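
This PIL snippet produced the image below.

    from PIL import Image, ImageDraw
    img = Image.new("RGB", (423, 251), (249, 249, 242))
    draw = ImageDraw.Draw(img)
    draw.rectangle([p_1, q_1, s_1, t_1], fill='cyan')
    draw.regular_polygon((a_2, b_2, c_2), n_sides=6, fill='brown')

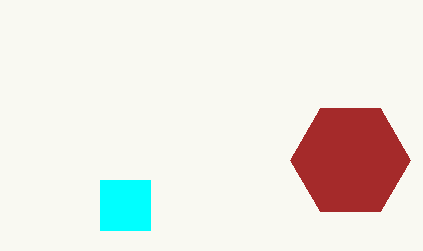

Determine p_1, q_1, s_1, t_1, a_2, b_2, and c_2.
p_1 = 100, q_1 = 180, s_1 = 150, t_1 = 230, a_2 = 350, b_2 = 160, c_2 = 60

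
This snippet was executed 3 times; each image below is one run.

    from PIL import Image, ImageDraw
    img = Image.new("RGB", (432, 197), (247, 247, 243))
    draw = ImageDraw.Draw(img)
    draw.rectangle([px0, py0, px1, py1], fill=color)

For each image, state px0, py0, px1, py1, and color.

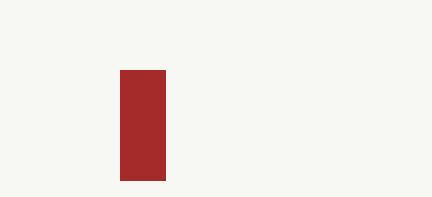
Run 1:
px0 = 120; py0 = 70; px1 = 165; py1 = 180; color = 'brown'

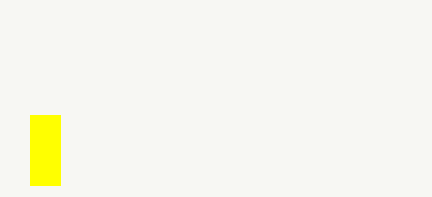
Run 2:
px0 = 30, py0 = 115, px1 = 60, py1 = 185, color = 'yellow'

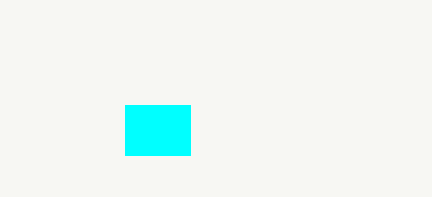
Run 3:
px0 = 125; py0 = 105; px1 = 190; py1 = 155; color = 'cyan'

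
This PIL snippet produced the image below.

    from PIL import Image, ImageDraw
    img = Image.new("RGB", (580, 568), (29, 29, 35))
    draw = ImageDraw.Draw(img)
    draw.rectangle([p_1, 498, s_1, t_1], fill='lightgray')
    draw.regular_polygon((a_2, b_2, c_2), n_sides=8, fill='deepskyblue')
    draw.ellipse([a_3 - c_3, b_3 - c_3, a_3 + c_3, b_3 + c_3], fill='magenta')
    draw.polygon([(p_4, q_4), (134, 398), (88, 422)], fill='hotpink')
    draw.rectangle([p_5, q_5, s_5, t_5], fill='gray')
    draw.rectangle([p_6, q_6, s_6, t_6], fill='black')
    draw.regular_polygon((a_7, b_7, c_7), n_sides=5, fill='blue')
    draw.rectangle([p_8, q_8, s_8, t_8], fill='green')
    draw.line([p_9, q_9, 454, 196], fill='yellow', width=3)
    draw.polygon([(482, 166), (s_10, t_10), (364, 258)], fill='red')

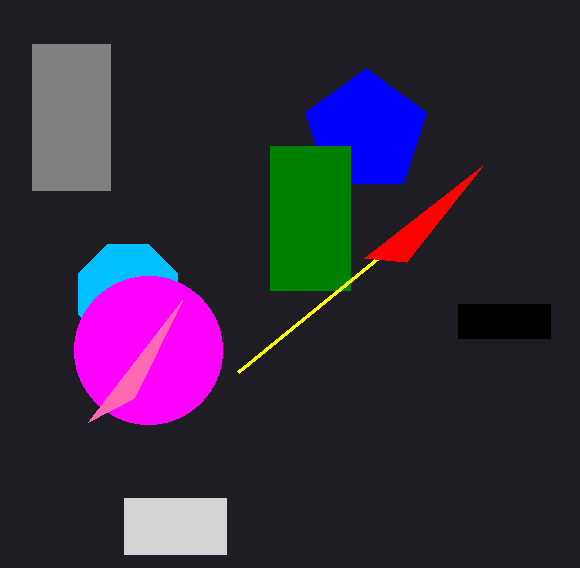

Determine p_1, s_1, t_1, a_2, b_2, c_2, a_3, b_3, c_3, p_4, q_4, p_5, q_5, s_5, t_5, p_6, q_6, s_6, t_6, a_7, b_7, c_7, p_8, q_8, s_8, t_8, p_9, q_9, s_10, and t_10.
p_1 = 124, s_1 = 226, t_1 = 554, a_2 = 128, b_2 = 294, c_2 = 54, a_3 = 148, b_3 = 350, c_3 = 74, p_4 = 182, q_4 = 300, p_5 = 32, q_5 = 44, s_5 = 110, t_5 = 190, p_6 = 458, q_6 = 304, s_6 = 550, t_6 = 338, a_7 = 366, b_7 = 132, c_7 = 64, p_8 = 270, q_8 = 146, s_8 = 350, t_8 = 290, p_9 = 238, q_9 = 372, s_10 = 406, t_10 = 262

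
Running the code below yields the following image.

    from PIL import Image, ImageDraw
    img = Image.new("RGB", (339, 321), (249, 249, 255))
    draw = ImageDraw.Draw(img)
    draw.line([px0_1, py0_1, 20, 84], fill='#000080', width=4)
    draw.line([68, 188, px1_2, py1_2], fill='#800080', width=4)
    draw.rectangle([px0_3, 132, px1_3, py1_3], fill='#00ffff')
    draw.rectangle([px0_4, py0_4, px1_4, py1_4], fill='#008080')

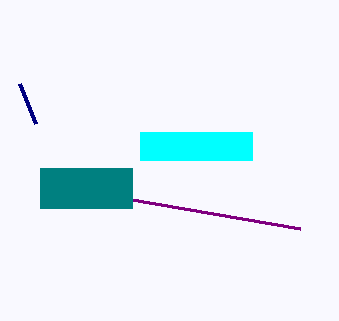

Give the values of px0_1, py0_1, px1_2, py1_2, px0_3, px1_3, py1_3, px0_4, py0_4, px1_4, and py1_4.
px0_1 = 36
py0_1 = 124
px1_2 = 300
py1_2 = 228
px0_3 = 140
px1_3 = 252
py1_3 = 160
px0_4 = 40
py0_4 = 168
px1_4 = 132
py1_4 = 208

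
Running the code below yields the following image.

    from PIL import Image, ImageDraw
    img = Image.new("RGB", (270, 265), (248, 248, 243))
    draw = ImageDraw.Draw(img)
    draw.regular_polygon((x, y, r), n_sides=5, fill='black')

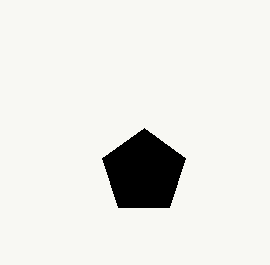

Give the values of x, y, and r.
x = 144
y = 172
r = 44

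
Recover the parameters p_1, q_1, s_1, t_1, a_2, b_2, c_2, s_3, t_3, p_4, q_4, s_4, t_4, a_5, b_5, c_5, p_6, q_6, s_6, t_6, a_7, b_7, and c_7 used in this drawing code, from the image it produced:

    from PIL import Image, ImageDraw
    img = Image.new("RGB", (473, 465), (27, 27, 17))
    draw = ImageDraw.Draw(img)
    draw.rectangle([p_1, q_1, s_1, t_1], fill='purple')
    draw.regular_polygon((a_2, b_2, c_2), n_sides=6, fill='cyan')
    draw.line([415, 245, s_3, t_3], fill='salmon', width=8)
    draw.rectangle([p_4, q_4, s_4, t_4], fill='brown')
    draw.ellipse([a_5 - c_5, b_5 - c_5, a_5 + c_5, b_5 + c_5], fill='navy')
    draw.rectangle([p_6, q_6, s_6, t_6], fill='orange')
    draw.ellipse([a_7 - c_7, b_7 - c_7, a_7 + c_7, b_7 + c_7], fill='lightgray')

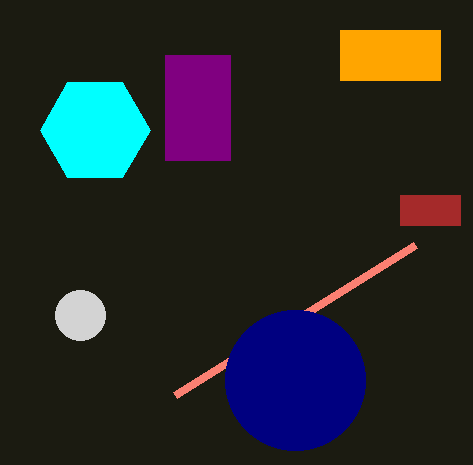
p_1 = 165; q_1 = 55; s_1 = 230; t_1 = 160; a_2 = 95; b_2 = 130; c_2 = 55; s_3 = 175; t_3 = 395; p_4 = 400; q_4 = 195; s_4 = 460; t_4 = 225; a_5 = 295; b_5 = 380; c_5 = 70; p_6 = 340; q_6 = 30; s_6 = 440; t_6 = 80; a_7 = 80; b_7 = 315; c_7 = 25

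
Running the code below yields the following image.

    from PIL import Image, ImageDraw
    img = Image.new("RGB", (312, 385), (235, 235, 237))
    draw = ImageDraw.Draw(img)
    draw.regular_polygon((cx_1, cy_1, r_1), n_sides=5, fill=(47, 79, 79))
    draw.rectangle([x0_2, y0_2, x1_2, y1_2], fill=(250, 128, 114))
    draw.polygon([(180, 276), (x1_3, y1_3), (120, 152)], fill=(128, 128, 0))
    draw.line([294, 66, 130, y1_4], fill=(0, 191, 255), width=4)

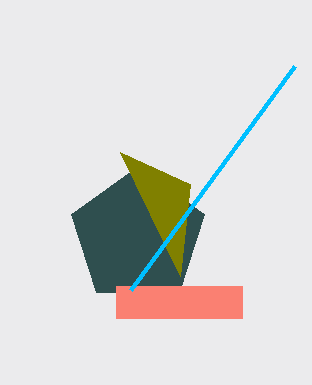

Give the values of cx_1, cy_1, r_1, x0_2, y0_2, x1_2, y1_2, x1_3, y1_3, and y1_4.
cx_1 = 138
cy_1 = 236
r_1 = 70
x0_2 = 116
y0_2 = 286
x1_2 = 242
y1_2 = 318
x1_3 = 190
y1_3 = 184
y1_4 = 290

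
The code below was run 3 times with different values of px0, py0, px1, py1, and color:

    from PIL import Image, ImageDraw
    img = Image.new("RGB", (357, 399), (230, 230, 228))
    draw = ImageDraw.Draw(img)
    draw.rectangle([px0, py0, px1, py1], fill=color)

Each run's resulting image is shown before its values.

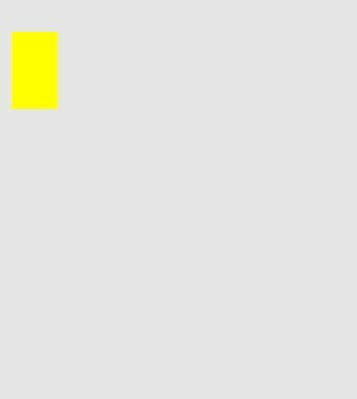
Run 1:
px0 = 12, py0 = 32, px1 = 56, py1 = 108, color = 'yellow'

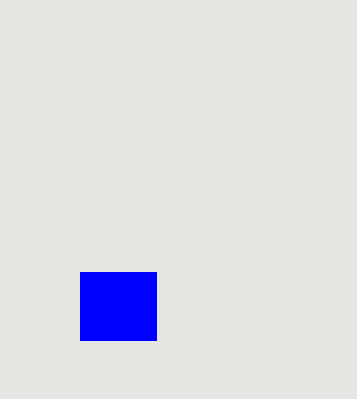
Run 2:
px0 = 80
py0 = 272
px1 = 156
py1 = 340
color = 'blue'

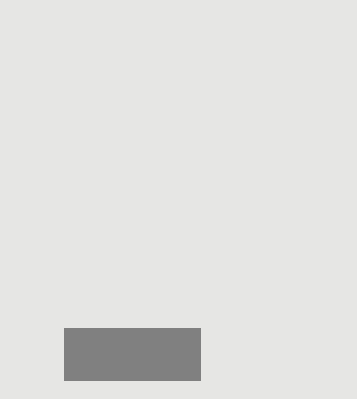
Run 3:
px0 = 64; py0 = 328; px1 = 200; py1 = 380; color = 'gray'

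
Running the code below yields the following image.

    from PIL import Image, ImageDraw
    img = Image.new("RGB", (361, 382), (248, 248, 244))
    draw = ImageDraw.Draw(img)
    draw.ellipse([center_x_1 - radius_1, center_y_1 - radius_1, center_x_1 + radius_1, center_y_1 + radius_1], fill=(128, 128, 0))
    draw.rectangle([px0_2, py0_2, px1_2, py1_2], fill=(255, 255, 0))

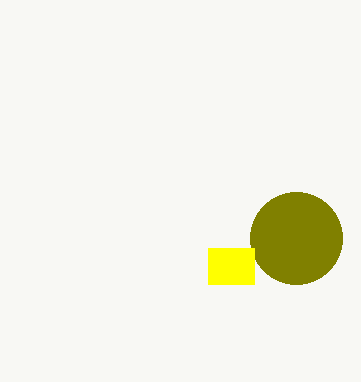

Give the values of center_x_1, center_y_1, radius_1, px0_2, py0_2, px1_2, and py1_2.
center_x_1 = 296; center_y_1 = 238; radius_1 = 46; px0_2 = 208; py0_2 = 248; px1_2 = 254; py1_2 = 284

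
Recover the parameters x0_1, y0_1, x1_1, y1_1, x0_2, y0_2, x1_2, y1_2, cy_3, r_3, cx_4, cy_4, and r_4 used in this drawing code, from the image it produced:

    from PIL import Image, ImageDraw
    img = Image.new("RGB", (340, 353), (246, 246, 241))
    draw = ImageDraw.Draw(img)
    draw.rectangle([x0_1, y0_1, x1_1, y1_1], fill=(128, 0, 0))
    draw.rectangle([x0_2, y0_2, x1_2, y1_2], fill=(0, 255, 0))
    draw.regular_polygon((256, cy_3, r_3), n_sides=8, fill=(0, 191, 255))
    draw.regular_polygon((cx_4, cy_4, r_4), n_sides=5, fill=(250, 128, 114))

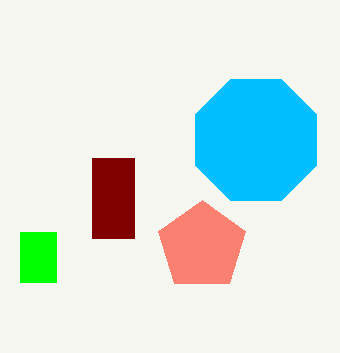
x0_1 = 92
y0_1 = 158
x1_1 = 134
y1_1 = 238
x0_2 = 20
y0_2 = 232
x1_2 = 56
y1_2 = 282
cy_3 = 140
r_3 = 66
cx_4 = 202
cy_4 = 246
r_4 = 46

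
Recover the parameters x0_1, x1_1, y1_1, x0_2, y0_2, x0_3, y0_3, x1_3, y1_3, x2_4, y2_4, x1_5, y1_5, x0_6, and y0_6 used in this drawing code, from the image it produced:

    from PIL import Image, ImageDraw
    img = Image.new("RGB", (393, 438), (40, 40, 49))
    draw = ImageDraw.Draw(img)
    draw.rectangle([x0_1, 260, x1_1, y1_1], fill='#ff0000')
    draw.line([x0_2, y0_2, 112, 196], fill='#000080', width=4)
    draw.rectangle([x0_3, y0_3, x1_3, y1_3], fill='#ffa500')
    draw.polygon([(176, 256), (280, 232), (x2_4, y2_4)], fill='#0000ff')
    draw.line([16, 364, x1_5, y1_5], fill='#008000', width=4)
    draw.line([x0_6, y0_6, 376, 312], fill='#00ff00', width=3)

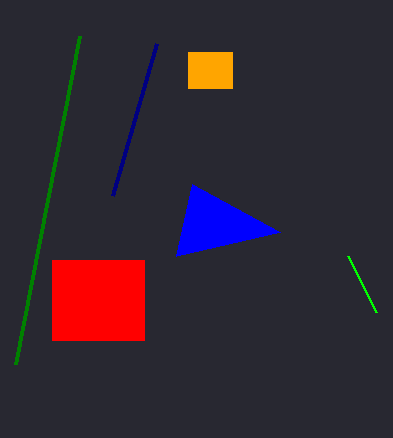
x0_1 = 52
x1_1 = 144
y1_1 = 340
x0_2 = 156
y0_2 = 44
x0_3 = 188
y0_3 = 52
x1_3 = 232
y1_3 = 88
x2_4 = 192
y2_4 = 184
x1_5 = 80
y1_5 = 36
x0_6 = 348
y0_6 = 256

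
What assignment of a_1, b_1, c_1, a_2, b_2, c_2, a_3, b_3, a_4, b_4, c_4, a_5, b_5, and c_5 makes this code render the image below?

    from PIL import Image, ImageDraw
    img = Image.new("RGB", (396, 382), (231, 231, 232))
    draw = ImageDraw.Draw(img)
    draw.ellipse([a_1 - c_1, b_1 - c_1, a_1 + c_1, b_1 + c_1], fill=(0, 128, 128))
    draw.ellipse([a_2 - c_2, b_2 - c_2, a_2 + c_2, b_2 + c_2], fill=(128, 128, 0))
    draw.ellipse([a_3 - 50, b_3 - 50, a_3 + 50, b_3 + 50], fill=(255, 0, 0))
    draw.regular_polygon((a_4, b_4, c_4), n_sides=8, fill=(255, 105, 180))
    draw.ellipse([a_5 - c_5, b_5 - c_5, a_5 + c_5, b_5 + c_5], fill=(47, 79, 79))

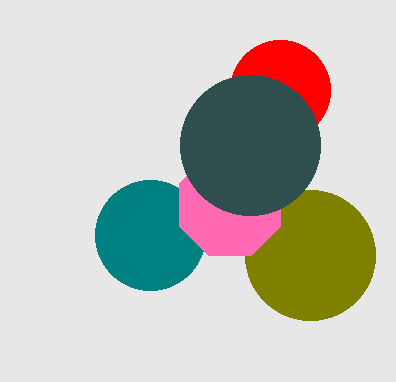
a_1 = 150
b_1 = 235
c_1 = 55
a_2 = 310
b_2 = 255
c_2 = 65
a_3 = 280
b_3 = 90
a_4 = 230
b_4 = 205
c_4 = 55
a_5 = 250
b_5 = 145
c_5 = 70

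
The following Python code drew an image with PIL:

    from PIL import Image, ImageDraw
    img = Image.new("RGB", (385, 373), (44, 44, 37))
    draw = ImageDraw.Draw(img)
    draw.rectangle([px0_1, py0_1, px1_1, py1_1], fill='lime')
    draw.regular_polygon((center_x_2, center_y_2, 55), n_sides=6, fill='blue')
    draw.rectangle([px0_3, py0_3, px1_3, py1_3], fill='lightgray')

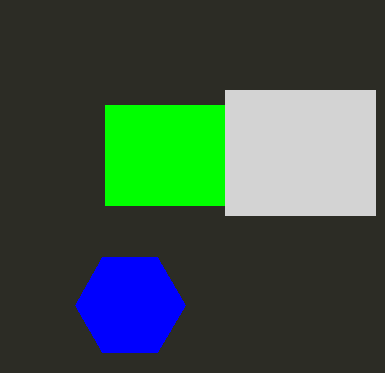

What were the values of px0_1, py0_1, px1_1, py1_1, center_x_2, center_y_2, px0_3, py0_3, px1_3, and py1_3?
px0_1 = 105; py0_1 = 105; px1_1 = 225; py1_1 = 205; center_x_2 = 130; center_y_2 = 305; px0_3 = 225; py0_3 = 90; px1_3 = 375; py1_3 = 215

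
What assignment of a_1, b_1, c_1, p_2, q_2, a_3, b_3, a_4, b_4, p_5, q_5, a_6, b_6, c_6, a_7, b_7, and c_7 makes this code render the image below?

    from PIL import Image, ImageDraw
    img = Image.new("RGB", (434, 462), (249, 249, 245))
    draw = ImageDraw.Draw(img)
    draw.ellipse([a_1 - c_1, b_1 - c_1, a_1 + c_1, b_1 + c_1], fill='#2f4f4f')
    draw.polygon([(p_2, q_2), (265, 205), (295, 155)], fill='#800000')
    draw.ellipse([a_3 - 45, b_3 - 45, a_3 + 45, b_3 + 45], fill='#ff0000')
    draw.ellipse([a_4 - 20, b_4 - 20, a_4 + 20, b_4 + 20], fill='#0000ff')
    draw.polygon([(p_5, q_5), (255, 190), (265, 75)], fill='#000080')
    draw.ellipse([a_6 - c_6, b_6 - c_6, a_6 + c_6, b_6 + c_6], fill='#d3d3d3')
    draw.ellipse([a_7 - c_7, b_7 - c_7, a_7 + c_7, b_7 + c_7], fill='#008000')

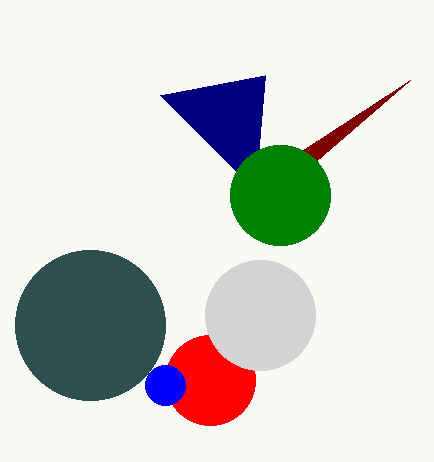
a_1 = 90, b_1 = 325, c_1 = 75, p_2 = 410, q_2 = 80, a_3 = 210, b_3 = 380, a_4 = 165, b_4 = 385, p_5 = 160, q_5 = 95, a_6 = 260, b_6 = 315, c_6 = 55, a_7 = 280, b_7 = 195, c_7 = 50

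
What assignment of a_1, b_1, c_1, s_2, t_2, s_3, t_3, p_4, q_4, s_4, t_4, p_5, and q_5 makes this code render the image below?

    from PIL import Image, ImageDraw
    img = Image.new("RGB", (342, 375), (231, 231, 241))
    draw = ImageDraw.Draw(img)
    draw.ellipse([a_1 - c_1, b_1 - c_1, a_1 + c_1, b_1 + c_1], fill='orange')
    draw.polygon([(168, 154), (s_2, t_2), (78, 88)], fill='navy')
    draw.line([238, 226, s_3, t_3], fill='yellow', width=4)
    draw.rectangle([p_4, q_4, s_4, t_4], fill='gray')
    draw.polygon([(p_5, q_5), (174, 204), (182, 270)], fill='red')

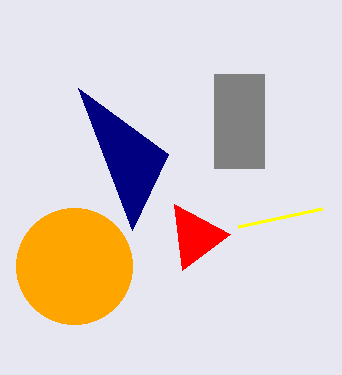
a_1 = 74, b_1 = 266, c_1 = 58, s_2 = 132, t_2 = 230, s_3 = 322, t_3 = 208, p_4 = 214, q_4 = 74, s_4 = 264, t_4 = 168, p_5 = 230, q_5 = 234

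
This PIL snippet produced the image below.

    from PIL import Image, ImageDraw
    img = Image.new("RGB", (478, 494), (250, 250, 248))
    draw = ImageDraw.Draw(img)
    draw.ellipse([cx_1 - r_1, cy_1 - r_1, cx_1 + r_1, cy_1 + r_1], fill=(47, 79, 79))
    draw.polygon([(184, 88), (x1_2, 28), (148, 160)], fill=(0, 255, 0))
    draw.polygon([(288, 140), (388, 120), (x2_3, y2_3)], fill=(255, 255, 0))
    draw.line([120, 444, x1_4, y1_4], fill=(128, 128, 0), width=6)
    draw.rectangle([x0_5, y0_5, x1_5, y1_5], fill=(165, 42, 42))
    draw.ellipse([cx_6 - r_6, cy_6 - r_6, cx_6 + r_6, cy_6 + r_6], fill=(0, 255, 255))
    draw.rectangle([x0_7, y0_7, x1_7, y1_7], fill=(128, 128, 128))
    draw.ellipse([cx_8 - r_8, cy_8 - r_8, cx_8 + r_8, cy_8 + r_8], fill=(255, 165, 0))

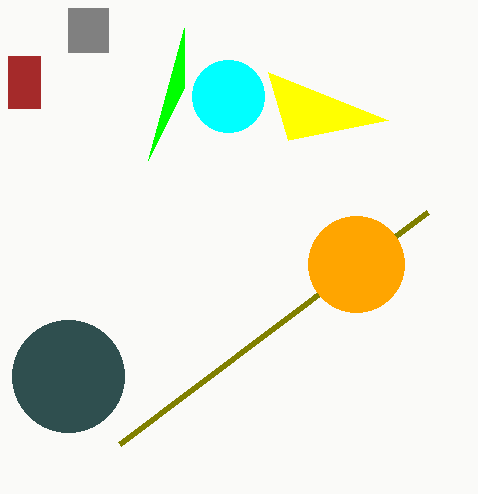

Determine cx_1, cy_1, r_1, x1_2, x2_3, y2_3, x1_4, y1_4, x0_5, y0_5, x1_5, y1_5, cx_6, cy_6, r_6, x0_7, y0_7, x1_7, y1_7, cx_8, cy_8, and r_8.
cx_1 = 68, cy_1 = 376, r_1 = 56, x1_2 = 184, x2_3 = 268, y2_3 = 72, x1_4 = 428, y1_4 = 212, x0_5 = 8, y0_5 = 56, x1_5 = 40, y1_5 = 108, cx_6 = 228, cy_6 = 96, r_6 = 36, x0_7 = 68, y0_7 = 8, x1_7 = 108, y1_7 = 52, cx_8 = 356, cy_8 = 264, r_8 = 48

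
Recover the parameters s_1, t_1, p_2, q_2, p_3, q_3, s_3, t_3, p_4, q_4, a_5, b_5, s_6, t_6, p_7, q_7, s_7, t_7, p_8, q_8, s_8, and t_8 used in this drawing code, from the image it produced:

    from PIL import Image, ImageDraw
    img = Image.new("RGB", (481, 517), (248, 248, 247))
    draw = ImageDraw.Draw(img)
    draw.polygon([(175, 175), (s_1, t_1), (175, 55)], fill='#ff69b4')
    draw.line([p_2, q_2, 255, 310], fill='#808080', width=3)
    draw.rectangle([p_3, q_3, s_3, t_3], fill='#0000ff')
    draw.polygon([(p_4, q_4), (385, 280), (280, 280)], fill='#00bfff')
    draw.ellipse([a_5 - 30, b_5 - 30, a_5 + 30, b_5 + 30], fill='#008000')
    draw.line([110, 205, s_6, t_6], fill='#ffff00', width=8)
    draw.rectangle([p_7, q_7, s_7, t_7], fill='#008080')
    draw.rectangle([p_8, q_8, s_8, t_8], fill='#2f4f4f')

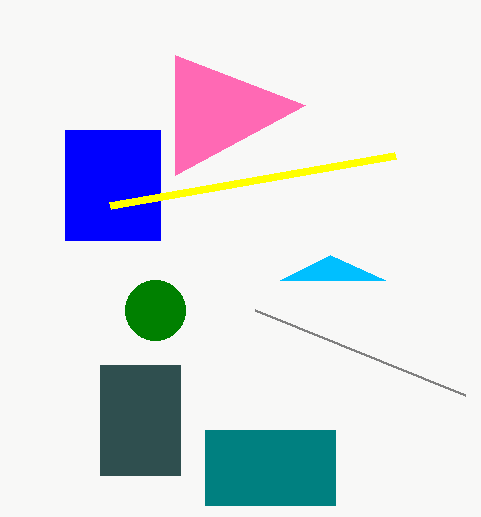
s_1 = 305; t_1 = 105; p_2 = 465; q_2 = 395; p_3 = 65; q_3 = 130; s_3 = 160; t_3 = 240; p_4 = 330; q_4 = 255; a_5 = 155; b_5 = 310; s_6 = 395; t_6 = 155; p_7 = 205; q_7 = 430; s_7 = 335; t_7 = 505; p_8 = 100; q_8 = 365; s_8 = 180; t_8 = 475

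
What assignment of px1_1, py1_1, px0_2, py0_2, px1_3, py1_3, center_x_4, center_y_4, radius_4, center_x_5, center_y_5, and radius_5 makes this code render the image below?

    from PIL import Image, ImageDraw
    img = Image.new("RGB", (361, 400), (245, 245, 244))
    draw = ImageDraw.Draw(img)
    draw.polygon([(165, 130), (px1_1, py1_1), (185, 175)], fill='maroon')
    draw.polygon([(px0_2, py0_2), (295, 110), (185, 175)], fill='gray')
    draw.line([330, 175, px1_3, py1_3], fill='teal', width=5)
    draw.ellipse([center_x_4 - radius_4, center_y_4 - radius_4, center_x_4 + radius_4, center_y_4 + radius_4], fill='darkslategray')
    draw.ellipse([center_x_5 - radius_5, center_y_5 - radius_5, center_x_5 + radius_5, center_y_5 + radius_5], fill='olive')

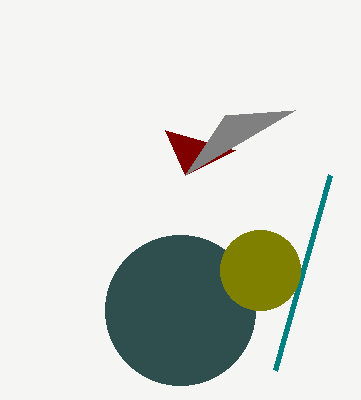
px1_1 = 235
py1_1 = 150
px0_2 = 225
py0_2 = 115
px1_3 = 275
py1_3 = 370
center_x_4 = 180
center_y_4 = 310
radius_4 = 75
center_x_5 = 260
center_y_5 = 270
radius_5 = 40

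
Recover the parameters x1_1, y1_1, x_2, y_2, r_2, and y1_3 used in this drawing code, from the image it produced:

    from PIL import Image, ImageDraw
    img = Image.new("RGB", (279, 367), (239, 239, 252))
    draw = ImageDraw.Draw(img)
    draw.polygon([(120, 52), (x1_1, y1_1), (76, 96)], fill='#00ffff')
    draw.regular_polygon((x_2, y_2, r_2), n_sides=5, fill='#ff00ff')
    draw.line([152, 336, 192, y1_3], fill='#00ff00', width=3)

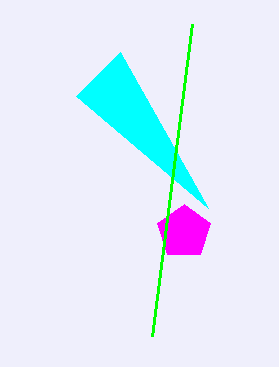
x1_1 = 208
y1_1 = 208
x_2 = 184
y_2 = 232
r_2 = 28
y1_3 = 24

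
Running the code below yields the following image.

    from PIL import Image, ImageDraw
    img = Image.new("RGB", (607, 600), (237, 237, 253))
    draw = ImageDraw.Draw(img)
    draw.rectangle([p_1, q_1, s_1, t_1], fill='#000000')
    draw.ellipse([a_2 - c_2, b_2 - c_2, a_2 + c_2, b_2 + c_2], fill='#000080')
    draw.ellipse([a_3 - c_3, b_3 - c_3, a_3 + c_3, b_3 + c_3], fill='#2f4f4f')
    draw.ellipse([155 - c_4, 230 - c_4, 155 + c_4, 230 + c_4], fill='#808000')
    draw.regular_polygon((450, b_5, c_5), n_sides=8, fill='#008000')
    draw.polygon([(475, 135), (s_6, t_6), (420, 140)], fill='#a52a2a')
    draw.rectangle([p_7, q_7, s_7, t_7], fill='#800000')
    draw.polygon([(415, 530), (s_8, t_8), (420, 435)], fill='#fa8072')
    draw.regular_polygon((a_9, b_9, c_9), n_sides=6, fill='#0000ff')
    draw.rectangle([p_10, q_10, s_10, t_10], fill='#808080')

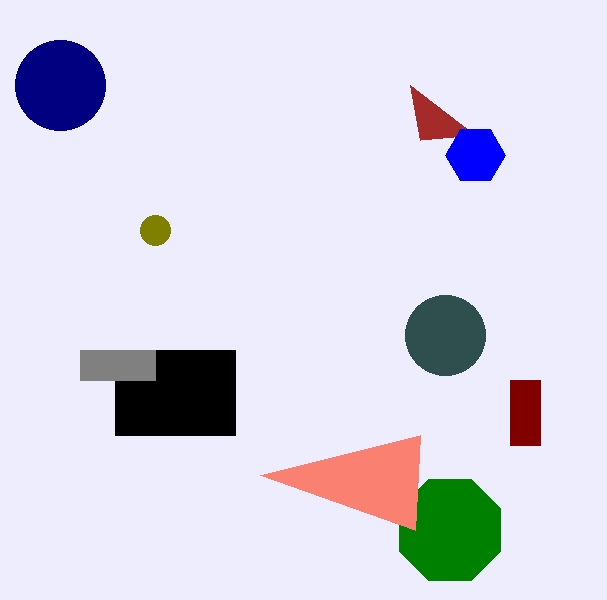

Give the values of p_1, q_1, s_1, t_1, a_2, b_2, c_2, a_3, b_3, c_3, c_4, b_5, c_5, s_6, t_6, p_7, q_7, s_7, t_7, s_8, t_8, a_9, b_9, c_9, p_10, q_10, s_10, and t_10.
p_1 = 115, q_1 = 350, s_1 = 235, t_1 = 435, a_2 = 60, b_2 = 85, c_2 = 45, a_3 = 445, b_3 = 335, c_3 = 40, c_4 = 15, b_5 = 530, c_5 = 55, s_6 = 410, t_6 = 85, p_7 = 510, q_7 = 380, s_7 = 540, t_7 = 445, s_8 = 260, t_8 = 475, a_9 = 475, b_9 = 155, c_9 = 30, p_10 = 80, q_10 = 350, s_10 = 155, t_10 = 380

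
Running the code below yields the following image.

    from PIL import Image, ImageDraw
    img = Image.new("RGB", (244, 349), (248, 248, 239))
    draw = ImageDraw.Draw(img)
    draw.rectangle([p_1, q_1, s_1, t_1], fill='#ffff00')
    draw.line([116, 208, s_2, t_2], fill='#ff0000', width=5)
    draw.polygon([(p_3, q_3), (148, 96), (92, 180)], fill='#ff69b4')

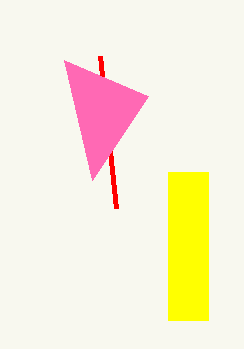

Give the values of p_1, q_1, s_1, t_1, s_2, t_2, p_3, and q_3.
p_1 = 168; q_1 = 172; s_1 = 208; t_1 = 320; s_2 = 100; t_2 = 56; p_3 = 64; q_3 = 60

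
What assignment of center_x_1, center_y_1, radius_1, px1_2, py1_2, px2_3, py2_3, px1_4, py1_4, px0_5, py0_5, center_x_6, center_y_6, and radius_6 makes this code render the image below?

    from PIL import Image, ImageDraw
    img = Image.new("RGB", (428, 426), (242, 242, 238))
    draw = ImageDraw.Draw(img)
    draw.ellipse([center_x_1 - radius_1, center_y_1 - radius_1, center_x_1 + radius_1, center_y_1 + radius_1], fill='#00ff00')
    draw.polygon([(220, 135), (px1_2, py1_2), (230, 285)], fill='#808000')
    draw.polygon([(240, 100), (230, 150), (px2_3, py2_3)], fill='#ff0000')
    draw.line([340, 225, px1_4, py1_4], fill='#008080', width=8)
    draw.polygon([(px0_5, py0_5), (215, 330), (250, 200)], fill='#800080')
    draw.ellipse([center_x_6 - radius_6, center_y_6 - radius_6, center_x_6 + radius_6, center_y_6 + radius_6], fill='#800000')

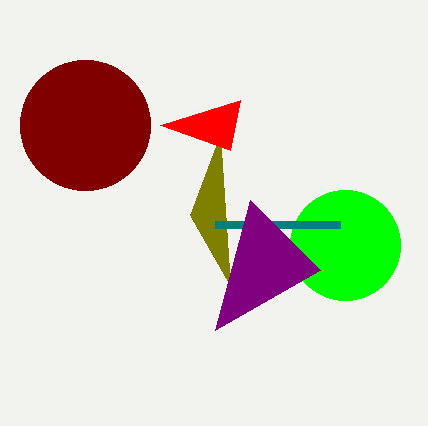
center_x_1 = 345, center_y_1 = 245, radius_1 = 55, px1_2 = 190, py1_2 = 215, px2_3 = 160, py2_3 = 125, px1_4 = 215, py1_4 = 225, px0_5 = 320, py0_5 = 270, center_x_6 = 85, center_y_6 = 125, radius_6 = 65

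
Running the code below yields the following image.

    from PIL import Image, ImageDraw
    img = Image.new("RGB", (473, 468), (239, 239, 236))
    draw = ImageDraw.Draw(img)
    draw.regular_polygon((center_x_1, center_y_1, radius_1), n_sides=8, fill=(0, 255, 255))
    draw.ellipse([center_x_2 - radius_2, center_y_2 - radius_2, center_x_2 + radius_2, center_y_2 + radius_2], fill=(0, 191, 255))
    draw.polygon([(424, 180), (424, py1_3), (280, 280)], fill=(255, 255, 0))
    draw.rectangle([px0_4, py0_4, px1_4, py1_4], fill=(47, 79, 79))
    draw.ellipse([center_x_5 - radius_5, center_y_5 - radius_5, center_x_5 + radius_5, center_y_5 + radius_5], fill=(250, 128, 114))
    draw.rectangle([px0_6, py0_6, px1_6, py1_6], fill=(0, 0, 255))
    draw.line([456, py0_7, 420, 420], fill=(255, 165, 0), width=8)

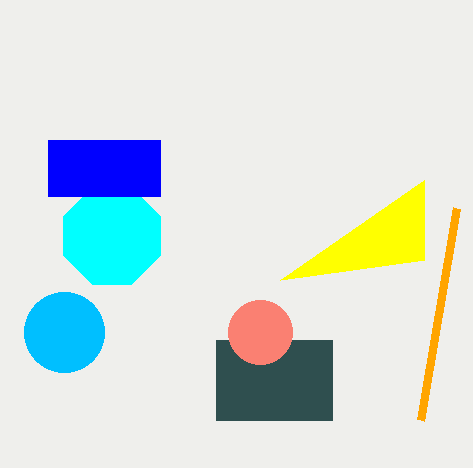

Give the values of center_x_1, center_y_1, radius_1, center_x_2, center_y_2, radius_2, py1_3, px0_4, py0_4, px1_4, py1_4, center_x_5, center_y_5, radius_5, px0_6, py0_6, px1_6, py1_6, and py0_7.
center_x_1 = 112
center_y_1 = 236
radius_1 = 52
center_x_2 = 64
center_y_2 = 332
radius_2 = 40
py1_3 = 260
px0_4 = 216
py0_4 = 340
px1_4 = 332
py1_4 = 420
center_x_5 = 260
center_y_5 = 332
radius_5 = 32
px0_6 = 48
py0_6 = 140
px1_6 = 160
py1_6 = 196
py0_7 = 208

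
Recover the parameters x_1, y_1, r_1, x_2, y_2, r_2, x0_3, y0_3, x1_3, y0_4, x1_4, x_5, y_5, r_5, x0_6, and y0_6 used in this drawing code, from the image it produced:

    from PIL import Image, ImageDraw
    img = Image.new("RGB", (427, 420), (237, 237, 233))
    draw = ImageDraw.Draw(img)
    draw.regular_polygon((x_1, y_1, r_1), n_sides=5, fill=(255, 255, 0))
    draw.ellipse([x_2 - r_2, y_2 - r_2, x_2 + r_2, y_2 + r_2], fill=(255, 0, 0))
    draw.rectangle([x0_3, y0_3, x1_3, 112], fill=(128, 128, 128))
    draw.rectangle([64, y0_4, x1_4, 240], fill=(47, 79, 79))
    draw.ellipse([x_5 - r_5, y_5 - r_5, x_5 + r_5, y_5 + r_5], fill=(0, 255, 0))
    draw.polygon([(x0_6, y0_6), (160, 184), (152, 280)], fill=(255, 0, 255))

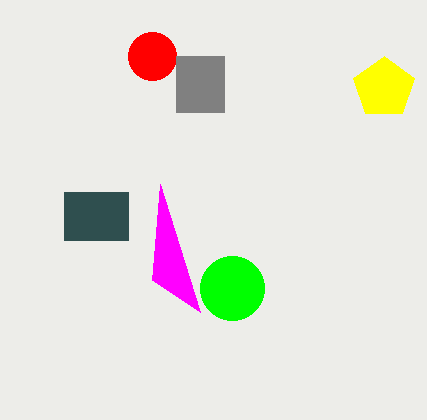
x_1 = 384; y_1 = 88; r_1 = 32; x_2 = 152; y_2 = 56; r_2 = 24; x0_3 = 176; y0_3 = 56; x1_3 = 224; y0_4 = 192; x1_4 = 128; x_5 = 232; y_5 = 288; r_5 = 32; x0_6 = 200; y0_6 = 312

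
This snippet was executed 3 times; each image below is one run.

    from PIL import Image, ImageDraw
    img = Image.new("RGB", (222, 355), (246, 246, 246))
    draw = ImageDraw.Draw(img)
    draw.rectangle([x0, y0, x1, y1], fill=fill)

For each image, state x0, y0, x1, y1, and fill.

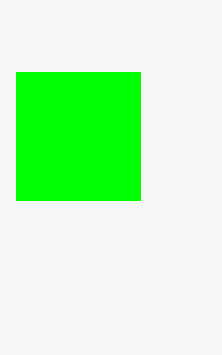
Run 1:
x0 = 16
y0 = 72
x1 = 140
y1 = 200
fill = 'lime'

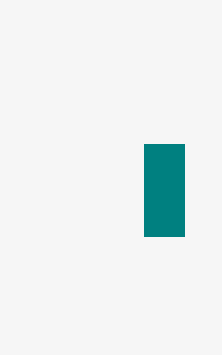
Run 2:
x0 = 144
y0 = 144
x1 = 184
y1 = 236
fill = 'teal'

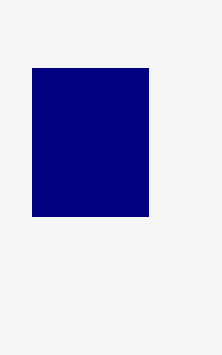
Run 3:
x0 = 32
y0 = 68
x1 = 148
y1 = 216
fill = 'navy'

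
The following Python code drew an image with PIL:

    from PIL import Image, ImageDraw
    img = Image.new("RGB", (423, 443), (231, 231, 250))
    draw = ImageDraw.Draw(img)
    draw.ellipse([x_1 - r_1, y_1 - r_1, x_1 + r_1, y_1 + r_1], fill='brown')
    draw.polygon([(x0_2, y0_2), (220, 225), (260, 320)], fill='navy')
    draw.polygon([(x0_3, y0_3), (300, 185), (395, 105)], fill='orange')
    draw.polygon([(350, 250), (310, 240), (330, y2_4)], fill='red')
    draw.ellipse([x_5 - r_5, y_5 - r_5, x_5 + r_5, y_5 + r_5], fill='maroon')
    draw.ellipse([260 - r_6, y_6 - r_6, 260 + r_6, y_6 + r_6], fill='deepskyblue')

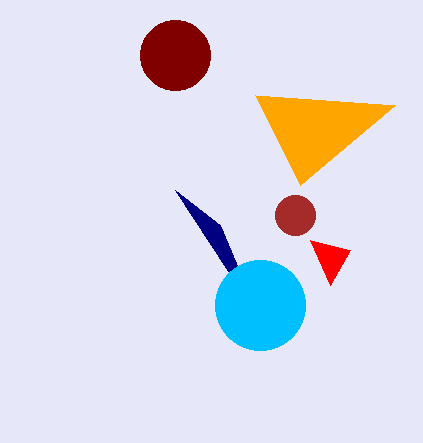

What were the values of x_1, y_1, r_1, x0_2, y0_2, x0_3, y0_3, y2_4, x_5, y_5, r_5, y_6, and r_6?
x_1 = 295; y_1 = 215; r_1 = 20; x0_2 = 175; y0_2 = 190; x0_3 = 255; y0_3 = 95; y2_4 = 285; x_5 = 175; y_5 = 55; r_5 = 35; y_6 = 305; r_6 = 45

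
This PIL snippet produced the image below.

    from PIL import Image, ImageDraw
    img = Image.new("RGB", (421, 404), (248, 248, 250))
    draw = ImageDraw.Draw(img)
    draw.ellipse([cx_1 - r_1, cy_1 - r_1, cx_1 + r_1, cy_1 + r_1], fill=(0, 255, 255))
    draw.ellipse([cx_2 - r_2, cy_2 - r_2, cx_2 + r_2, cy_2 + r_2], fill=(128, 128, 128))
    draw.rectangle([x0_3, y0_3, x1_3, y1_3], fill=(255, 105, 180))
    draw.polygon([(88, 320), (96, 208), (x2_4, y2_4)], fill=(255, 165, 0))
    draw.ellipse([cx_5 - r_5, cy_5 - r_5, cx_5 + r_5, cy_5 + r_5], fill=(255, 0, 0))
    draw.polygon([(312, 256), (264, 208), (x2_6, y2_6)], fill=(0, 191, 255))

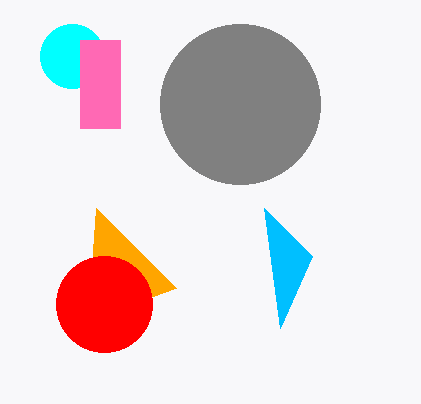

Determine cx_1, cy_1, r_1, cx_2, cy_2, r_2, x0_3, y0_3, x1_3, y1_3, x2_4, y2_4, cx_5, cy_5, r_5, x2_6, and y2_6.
cx_1 = 72, cy_1 = 56, r_1 = 32, cx_2 = 240, cy_2 = 104, r_2 = 80, x0_3 = 80, y0_3 = 40, x1_3 = 120, y1_3 = 128, x2_4 = 176, y2_4 = 288, cx_5 = 104, cy_5 = 304, r_5 = 48, x2_6 = 280, y2_6 = 328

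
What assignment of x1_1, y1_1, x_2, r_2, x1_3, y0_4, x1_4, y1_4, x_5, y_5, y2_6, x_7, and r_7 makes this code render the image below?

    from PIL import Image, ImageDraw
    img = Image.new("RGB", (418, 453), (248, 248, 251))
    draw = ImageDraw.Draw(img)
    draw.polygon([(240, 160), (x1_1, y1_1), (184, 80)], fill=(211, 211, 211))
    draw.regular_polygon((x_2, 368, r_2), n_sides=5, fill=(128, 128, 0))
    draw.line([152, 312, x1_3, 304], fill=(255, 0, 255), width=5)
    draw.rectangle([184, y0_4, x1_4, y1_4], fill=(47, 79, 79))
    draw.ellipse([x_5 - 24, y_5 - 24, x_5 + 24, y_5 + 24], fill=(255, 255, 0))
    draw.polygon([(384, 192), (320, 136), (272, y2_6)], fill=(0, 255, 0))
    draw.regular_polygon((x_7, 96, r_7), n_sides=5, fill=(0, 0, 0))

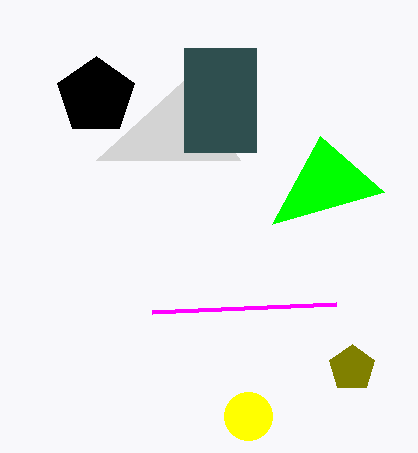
x1_1 = 96; y1_1 = 160; x_2 = 352; r_2 = 24; x1_3 = 336; y0_4 = 48; x1_4 = 256; y1_4 = 152; x_5 = 248; y_5 = 416; y2_6 = 224; x_7 = 96; r_7 = 40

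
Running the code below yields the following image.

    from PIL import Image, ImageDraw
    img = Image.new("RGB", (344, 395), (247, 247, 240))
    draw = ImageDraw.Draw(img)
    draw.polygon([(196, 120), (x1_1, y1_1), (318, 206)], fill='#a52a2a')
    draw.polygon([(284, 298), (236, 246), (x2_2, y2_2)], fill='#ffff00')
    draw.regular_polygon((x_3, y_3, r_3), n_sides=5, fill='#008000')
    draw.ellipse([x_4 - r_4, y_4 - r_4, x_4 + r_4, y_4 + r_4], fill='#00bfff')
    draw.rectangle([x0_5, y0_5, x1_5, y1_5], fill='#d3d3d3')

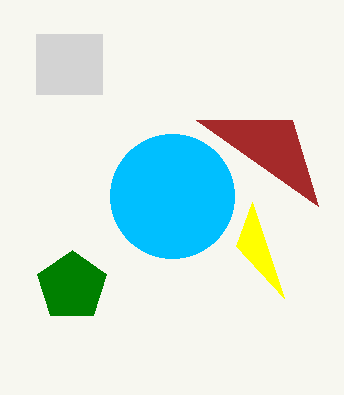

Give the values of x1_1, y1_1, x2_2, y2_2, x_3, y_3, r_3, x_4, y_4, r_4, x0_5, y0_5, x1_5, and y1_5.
x1_1 = 292
y1_1 = 120
x2_2 = 252
y2_2 = 202
x_3 = 72
y_3 = 286
r_3 = 36
x_4 = 172
y_4 = 196
r_4 = 62
x0_5 = 36
y0_5 = 34
x1_5 = 102
y1_5 = 94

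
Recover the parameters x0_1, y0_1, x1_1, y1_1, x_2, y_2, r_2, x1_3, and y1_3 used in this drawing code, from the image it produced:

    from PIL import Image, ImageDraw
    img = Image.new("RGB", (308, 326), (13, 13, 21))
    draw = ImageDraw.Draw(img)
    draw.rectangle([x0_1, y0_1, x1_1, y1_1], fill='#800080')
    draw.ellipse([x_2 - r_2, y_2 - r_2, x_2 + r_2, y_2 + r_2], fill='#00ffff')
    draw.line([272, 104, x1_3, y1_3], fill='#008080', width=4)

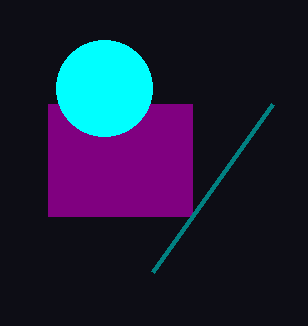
x0_1 = 48
y0_1 = 104
x1_1 = 192
y1_1 = 216
x_2 = 104
y_2 = 88
r_2 = 48
x1_3 = 152
y1_3 = 272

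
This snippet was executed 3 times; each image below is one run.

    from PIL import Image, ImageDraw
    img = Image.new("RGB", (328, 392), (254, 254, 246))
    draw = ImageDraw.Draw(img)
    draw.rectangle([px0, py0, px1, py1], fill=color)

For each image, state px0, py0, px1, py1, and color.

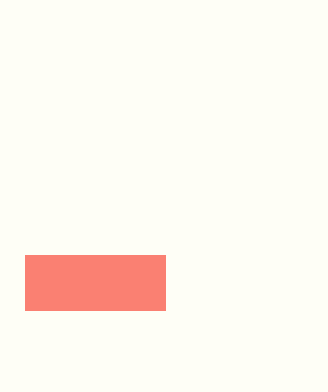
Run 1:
px0 = 25, py0 = 255, px1 = 165, py1 = 310, color = 'salmon'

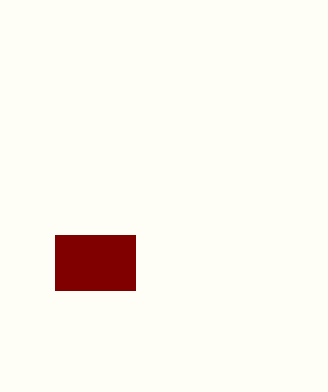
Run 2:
px0 = 55
py0 = 235
px1 = 135
py1 = 290
color = 'maroon'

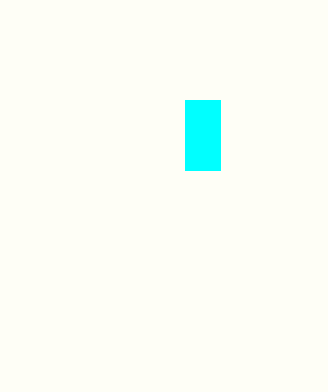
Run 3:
px0 = 185
py0 = 100
px1 = 220
py1 = 170
color = 'cyan'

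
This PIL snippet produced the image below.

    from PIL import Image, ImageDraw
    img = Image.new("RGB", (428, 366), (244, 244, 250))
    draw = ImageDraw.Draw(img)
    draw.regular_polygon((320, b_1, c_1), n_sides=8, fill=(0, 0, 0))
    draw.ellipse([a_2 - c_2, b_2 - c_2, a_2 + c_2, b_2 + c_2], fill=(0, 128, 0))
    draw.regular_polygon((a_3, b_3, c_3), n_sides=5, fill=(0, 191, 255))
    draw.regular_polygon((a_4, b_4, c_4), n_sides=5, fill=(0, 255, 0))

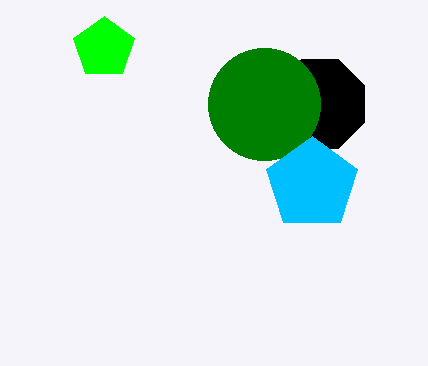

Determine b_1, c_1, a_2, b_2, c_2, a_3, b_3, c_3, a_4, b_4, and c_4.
b_1 = 104; c_1 = 48; a_2 = 264; b_2 = 104; c_2 = 56; a_3 = 312; b_3 = 184; c_3 = 48; a_4 = 104; b_4 = 48; c_4 = 32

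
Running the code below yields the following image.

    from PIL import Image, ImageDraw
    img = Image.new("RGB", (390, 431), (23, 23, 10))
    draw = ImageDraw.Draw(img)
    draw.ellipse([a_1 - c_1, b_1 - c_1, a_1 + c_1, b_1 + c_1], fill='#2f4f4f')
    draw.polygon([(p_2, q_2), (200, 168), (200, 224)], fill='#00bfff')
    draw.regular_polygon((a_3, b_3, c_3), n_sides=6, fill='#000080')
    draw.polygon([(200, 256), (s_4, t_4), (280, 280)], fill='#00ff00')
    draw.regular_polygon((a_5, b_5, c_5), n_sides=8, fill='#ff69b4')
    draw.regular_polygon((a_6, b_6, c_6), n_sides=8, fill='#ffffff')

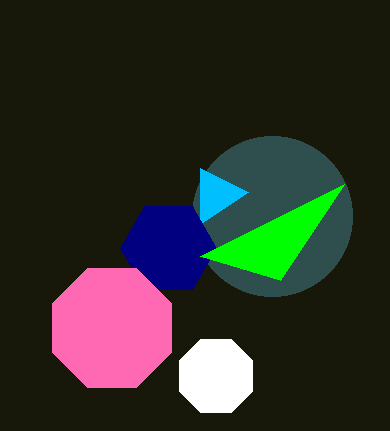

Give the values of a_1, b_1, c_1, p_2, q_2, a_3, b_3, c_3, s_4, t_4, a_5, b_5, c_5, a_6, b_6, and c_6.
a_1 = 272; b_1 = 216; c_1 = 80; p_2 = 248; q_2 = 192; a_3 = 168; b_3 = 248; c_3 = 48; s_4 = 344; t_4 = 184; a_5 = 112; b_5 = 328; c_5 = 64; a_6 = 216; b_6 = 376; c_6 = 40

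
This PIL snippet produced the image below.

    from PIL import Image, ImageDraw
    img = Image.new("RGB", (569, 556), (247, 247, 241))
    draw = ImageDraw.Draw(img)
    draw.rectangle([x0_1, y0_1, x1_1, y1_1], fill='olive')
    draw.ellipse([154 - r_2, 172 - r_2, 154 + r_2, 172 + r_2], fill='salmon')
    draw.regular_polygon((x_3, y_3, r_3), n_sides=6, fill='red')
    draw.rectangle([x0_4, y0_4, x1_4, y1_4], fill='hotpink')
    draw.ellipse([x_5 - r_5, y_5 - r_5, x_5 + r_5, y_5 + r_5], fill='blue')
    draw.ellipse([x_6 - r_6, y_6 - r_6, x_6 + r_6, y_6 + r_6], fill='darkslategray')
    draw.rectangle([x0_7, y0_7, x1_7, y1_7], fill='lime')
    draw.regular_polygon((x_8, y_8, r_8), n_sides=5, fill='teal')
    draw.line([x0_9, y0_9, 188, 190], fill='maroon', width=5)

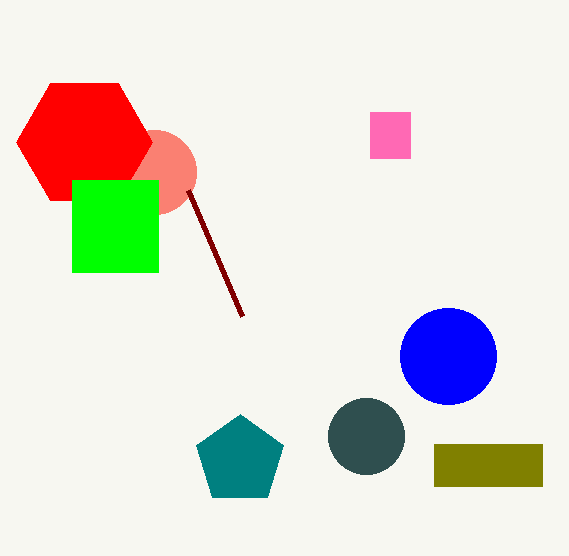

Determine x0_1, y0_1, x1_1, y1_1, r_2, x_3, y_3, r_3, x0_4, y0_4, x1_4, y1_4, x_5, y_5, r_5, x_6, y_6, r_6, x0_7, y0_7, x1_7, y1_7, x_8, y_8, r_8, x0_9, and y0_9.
x0_1 = 434
y0_1 = 444
x1_1 = 542
y1_1 = 486
r_2 = 42
x_3 = 84
y_3 = 142
r_3 = 68
x0_4 = 370
y0_4 = 112
x1_4 = 410
y1_4 = 158
x_5 = 448
y_5 = 356
r_5 = 48
x_6 = 366
y_6 = 436
r_6 = 38
x0_7 = 72
y0_7 = 180
x1_7 = 158
y1_7 = 272
x_8 = 240
y_8 = 460
r_8 = 46
x0_9 = 242
y0_9 = 316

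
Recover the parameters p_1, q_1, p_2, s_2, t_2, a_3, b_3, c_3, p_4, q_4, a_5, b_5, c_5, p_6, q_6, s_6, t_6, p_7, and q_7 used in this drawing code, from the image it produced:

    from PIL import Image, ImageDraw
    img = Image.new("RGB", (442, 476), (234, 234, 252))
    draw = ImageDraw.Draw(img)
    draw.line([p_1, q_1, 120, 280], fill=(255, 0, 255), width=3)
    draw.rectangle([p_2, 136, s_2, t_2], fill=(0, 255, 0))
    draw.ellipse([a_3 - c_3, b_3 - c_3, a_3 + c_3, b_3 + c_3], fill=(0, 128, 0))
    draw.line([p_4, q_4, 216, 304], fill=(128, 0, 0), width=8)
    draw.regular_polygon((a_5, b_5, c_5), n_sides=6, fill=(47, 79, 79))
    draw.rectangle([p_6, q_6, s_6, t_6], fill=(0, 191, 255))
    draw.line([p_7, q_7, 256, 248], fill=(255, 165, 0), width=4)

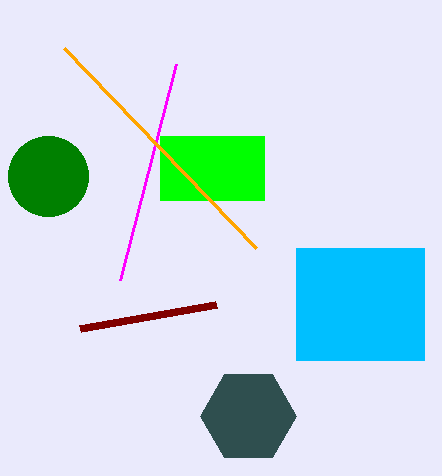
p_1 = 176, q_1 = 64, p_2 = 160, s_2 = 264, t_2 = 200, a_3 = 48, b_3 = 176, c_3 = 40, p_4 = 80, q_4 = 328, a_5 = 248, b_5 = 416, c_5 = 48, p_6 = 296, q_6 = 248, s_6 = 424, t_6 = 360, p_7 = 64, q_7 = 48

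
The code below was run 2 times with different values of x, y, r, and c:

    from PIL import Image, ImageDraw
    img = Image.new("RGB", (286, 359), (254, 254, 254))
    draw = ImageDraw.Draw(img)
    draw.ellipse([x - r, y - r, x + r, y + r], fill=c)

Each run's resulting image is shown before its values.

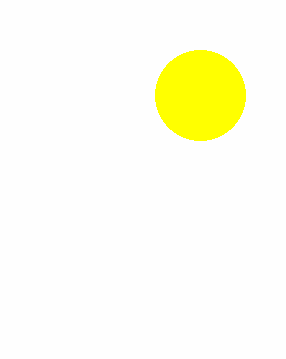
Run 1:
x = 200
y = 95
r = 45
c = 'yellow'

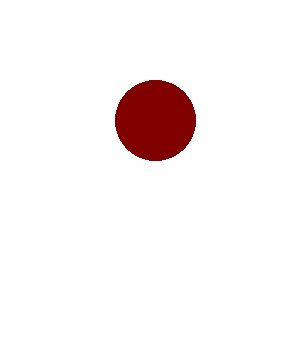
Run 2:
x = 155
y = 120
r = 40
c = 'maroon'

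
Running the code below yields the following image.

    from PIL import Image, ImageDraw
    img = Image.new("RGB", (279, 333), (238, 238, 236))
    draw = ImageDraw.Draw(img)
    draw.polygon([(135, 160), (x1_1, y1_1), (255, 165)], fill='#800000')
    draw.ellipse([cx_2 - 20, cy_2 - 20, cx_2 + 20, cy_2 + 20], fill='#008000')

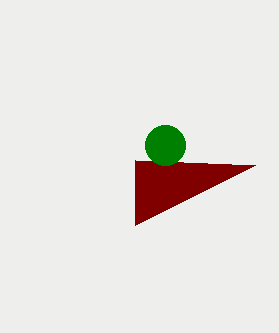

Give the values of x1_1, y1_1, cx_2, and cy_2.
x1_1 = 135, y1_1 = 225, cx_2 = 165, cy_2 = 145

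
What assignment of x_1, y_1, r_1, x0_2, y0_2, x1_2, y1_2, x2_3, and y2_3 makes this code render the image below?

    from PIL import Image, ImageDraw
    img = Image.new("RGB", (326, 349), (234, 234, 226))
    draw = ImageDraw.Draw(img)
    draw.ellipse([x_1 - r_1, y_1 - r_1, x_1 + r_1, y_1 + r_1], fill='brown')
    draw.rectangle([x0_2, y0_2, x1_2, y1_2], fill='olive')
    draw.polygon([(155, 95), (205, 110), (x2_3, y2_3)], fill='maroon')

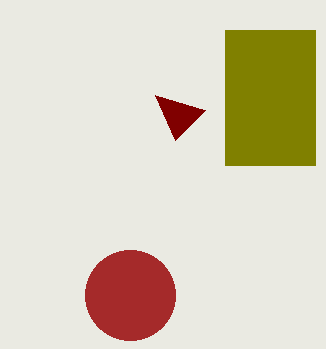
x_1 = 130; y_1 = 295; r_1 = 45; x0_2 = 225; y0_2 = 30; x1_2 = 315; y1_2 = 165; x2_3 = 175; y2_3 = 140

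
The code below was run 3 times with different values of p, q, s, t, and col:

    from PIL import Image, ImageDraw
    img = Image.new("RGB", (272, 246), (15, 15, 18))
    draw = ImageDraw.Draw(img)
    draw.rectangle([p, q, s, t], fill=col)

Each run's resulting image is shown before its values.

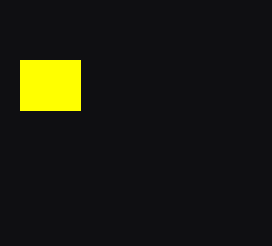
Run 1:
p = 20, q = 60, s = 80, t = 110, col = 'yellow'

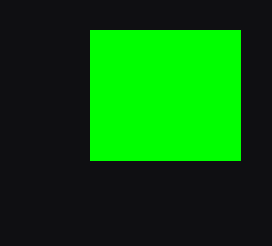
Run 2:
p = 90, q = 30, s = 240, t = 160, col = 'lime'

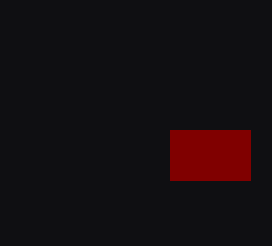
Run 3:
p = 170; q = 130; s = 250; t = 180; col = 'maroon'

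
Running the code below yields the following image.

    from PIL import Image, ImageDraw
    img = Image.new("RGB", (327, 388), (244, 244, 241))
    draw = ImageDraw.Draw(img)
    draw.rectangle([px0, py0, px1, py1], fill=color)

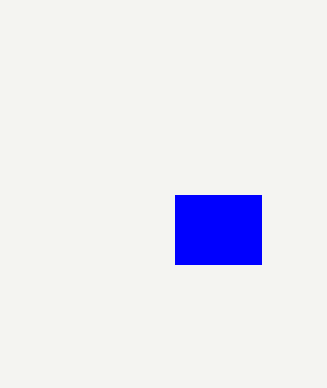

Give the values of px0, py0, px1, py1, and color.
px0 = 175; py0 = 195; px1 = 261; py1 = 264; color = 'blue'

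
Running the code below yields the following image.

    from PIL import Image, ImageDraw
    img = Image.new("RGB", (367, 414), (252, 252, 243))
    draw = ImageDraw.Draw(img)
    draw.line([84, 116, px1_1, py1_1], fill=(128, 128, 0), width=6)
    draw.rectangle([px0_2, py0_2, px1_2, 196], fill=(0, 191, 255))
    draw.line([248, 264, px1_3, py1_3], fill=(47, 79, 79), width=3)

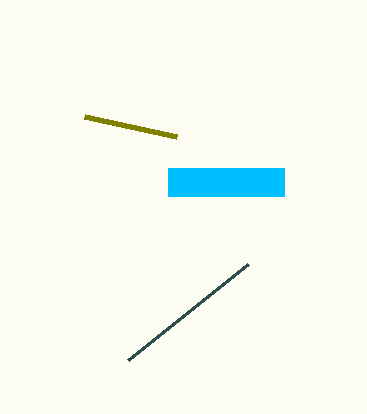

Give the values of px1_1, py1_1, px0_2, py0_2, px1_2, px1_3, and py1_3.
px1_1 = 176; py1_1 = 136; px0_2 = 168; py0_2 = 168; px1_2 = 284; px1_3 = 128; py1_3 = 360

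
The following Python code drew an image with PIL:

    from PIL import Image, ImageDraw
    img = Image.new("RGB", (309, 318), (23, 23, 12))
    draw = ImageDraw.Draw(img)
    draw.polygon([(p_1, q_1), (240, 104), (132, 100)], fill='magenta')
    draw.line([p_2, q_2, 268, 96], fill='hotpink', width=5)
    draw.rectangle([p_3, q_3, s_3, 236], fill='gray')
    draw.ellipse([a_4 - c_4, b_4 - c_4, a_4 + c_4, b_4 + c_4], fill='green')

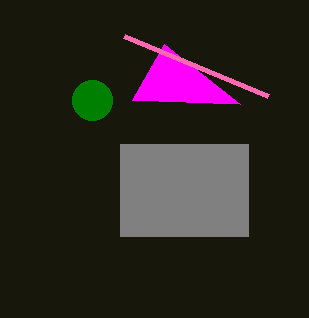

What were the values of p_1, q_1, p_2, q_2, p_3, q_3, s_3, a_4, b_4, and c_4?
p_1 = 164, q_1 = 44, p_2 = 124, q_2 = 36, p_3 = 120, q_3 = 144, s_3 = 248, a_4 = 92, b_4 = 100, c_4 = 20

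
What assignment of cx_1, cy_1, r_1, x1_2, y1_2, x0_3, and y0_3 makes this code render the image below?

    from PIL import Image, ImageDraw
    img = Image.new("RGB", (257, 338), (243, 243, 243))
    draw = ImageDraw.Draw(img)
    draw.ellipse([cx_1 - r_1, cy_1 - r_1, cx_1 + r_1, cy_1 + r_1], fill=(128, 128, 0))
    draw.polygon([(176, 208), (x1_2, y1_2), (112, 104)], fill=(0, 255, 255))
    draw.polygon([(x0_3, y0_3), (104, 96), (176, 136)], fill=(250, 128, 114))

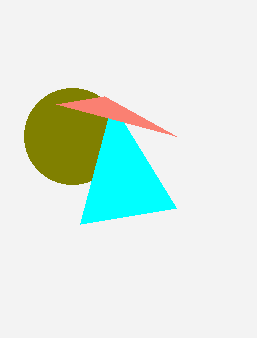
cx_1 = 72, cy_1 = 136, r_1 = 48, x1_2 = 80, y1_2 = 224, x0_3 = 56, y0_3 = 104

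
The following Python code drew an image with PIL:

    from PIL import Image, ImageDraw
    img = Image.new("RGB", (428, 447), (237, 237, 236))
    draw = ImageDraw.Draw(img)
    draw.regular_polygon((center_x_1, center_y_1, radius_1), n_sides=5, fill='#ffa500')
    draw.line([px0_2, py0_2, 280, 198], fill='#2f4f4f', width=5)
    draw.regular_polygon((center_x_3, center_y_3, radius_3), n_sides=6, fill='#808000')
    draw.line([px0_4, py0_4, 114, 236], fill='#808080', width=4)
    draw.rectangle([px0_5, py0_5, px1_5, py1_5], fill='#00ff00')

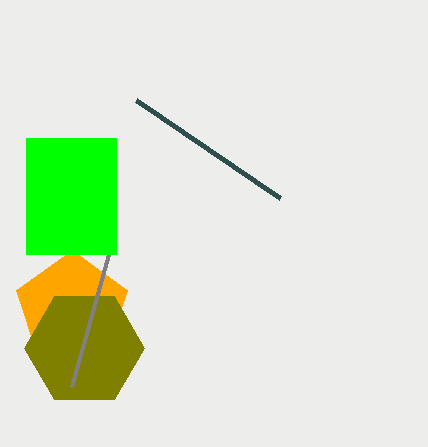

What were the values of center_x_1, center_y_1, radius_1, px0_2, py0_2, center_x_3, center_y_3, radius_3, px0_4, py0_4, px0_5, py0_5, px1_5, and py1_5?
center_x_1 = 72, center_y_1 = 308, radius_1 = 58, px0_2 = 136, py0_2 = 100, center_x_3 = 84, center_y_3 = 348, radius_3 = 60, px0_4 = 72, py0_4 = 386, px0_5 = 26, py0_5 = 138, px1_5 = 116, py1_5 = 254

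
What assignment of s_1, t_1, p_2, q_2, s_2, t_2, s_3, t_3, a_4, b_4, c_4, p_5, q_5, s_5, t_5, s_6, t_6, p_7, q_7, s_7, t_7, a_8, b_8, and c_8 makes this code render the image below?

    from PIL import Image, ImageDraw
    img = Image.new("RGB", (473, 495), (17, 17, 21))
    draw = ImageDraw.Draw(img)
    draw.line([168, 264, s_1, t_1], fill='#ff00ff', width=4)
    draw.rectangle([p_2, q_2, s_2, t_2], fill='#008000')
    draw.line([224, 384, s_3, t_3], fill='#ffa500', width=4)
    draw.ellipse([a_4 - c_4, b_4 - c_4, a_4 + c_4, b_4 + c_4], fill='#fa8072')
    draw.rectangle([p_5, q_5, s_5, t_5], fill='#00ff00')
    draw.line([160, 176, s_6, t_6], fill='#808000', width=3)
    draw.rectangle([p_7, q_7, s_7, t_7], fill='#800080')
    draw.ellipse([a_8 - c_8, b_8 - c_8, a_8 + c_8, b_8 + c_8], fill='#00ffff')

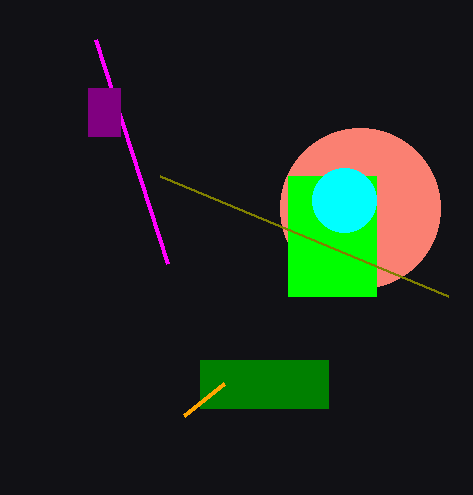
s_1 = 96
t_1 = 40
p_2 = 200
q_2 = 360
s_2 = 328
t_2 = 408
s_3 = 184
t_3 = 416
a_4 = 360
b_4 = 208
c_4 = 80
p_5 = 288
q_5 = 176
s_5 = 376
t_5 = 296
s_6 = 448
t_6 = 296
p_7 = 88
q_7 = 88
s_7 = 120
t_7 = 136
a_8 = 344
b_8 = 200
c_8 = 32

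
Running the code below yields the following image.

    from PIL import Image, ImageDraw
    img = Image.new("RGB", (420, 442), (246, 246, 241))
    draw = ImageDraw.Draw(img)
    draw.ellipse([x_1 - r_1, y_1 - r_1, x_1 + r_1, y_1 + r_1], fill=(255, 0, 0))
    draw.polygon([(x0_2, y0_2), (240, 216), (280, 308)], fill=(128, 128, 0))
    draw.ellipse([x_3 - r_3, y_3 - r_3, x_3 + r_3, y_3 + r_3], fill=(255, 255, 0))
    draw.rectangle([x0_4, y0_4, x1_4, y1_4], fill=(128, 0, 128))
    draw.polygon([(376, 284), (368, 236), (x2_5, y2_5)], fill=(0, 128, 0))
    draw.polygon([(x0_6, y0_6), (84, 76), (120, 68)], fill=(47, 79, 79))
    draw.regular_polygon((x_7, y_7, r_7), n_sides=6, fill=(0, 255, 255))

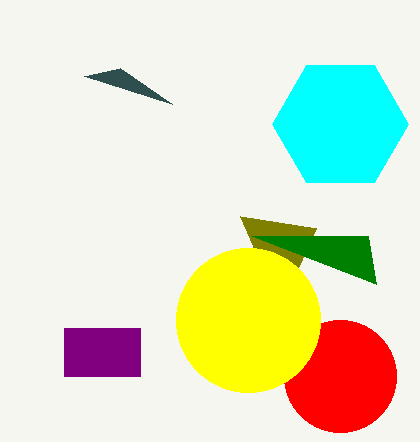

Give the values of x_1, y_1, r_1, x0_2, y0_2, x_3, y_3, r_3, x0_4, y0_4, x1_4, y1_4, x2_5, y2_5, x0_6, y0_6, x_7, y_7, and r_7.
x_1 = 340; y_1 = 376; r_1 = 56; x0_2 = 316; y0_2 = 228; x_3 = 248; y_3 = 320; r_3 = 72; x0_4 = 64; y0_4 = 328; x1_4 = 140; y1_4 = 376; x2_5 = 252; y2_5 = 236; x0_6 = 172; y0_6 = 104; x_7 = 340; y_7 = 124; r_7 = 68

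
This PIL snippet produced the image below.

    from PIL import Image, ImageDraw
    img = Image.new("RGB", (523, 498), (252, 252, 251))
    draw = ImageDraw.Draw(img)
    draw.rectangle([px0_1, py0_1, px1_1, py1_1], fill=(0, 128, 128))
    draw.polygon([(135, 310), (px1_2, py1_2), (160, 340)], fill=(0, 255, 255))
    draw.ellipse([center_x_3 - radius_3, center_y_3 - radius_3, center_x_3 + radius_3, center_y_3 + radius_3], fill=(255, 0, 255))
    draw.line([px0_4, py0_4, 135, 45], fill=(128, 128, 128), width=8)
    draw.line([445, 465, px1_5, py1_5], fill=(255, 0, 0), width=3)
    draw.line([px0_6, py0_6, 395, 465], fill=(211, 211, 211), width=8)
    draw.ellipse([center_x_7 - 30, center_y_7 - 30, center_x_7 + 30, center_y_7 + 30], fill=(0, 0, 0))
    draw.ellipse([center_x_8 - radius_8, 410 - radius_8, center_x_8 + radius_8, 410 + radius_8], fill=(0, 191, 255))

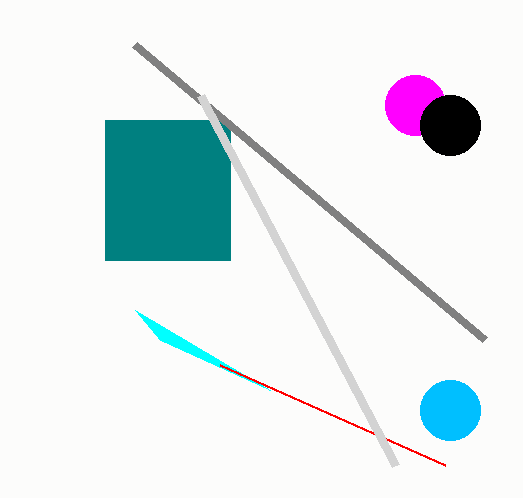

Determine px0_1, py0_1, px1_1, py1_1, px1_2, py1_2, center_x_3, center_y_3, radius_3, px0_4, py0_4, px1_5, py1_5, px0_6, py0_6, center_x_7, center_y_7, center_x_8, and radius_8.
px0_1 = 105; py0_1 = 120; px1_1 = 230; py1_1 = 260; px1_2 = 270; py1_2 = 390; center_x_3 = 415; center_y_3 = 105; radius_3 = 30; px0_4 = 485; py0_4 = 340; px1_5 = 220; py1_5 = 365; px0_6 = 200; py0_6 = 95; center_x_7 = 450; center_y_7 = 125; center_x_8 = 450; radius_8 = 30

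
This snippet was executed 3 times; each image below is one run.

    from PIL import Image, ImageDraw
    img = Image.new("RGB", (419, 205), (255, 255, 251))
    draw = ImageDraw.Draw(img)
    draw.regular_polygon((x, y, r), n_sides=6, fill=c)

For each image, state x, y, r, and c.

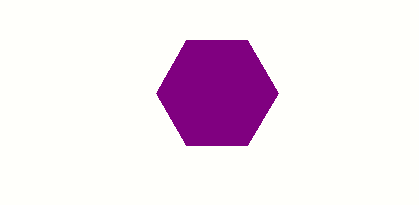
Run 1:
x = 217; y = 93; r = 61; c = 'purple'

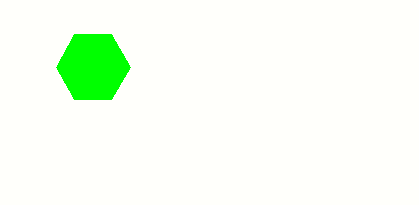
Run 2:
x = 93; y = 67; r = 37; c = 'lime'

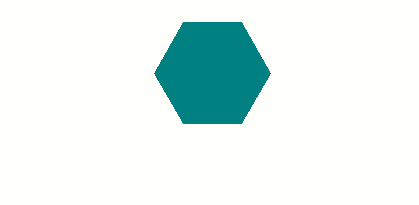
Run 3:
x = 212
y = 73
r = 58
c = 'teal'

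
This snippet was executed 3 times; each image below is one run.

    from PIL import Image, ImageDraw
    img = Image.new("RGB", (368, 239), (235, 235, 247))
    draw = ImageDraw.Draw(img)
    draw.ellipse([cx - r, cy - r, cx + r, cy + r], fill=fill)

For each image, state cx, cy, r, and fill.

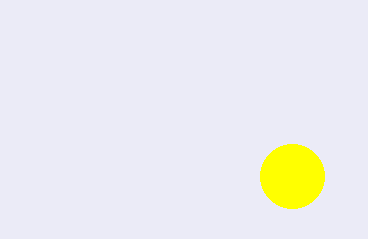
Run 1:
cx = 292; cy = 176; r = 32; fill = 'yellow'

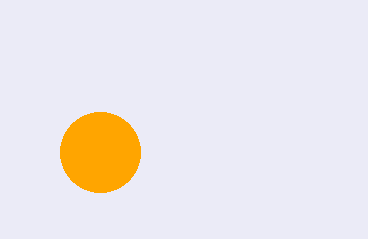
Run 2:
cx = 100; cy = 152; r = 40; fill = 'orange'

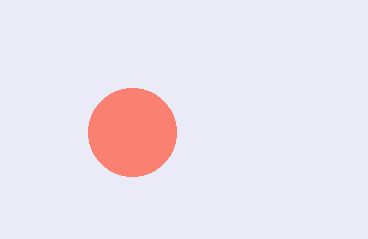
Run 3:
cx = 132; cy = 132; r = 44; fill = 'salmon'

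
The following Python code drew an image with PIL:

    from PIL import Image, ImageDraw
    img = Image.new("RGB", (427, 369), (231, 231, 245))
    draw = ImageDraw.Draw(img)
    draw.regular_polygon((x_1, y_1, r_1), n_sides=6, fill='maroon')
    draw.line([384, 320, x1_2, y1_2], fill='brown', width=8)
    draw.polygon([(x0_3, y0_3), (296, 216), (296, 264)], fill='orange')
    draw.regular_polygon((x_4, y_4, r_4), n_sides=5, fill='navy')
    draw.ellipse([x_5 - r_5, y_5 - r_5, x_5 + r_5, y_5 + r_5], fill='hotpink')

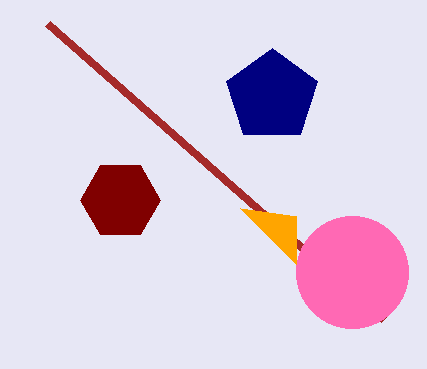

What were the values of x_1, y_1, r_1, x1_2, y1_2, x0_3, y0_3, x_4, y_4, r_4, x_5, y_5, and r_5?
x_1 = 120, y_1 = 200, r_1 = 40, x1_2 = 48, y1_2 = 24, x0_3 = 240, y0_3 = 208, x_4 = 272, y_4 = 96, r_4 = 48, x_5 = 352, y_5 = 272, r_5 = 56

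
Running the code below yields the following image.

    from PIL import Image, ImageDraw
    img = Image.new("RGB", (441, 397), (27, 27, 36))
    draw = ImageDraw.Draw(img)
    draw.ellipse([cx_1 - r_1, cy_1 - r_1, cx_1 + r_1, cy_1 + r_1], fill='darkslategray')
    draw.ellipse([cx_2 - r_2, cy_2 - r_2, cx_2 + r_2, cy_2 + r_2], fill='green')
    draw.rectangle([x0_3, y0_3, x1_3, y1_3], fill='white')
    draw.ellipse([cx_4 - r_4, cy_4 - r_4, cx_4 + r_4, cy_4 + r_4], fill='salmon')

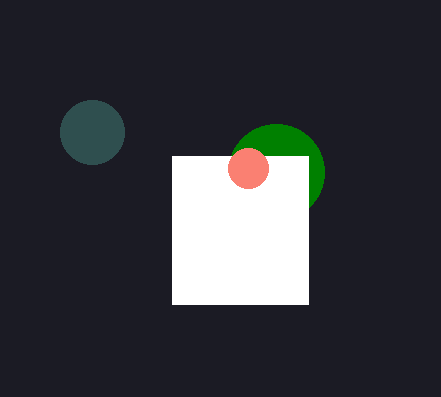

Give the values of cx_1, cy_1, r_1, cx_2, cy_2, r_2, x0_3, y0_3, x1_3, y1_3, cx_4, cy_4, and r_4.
cx_1 = 92, cy_1 = 132, r_1 = 32, cx_2 = 276, cy_2 = 172, r_2 = 48, x0_3 = 172, y0_3 = 156, x1_3 = 308, y1_3 = 304, cx_4 = 248, cy_4 = 168, r_4 = 20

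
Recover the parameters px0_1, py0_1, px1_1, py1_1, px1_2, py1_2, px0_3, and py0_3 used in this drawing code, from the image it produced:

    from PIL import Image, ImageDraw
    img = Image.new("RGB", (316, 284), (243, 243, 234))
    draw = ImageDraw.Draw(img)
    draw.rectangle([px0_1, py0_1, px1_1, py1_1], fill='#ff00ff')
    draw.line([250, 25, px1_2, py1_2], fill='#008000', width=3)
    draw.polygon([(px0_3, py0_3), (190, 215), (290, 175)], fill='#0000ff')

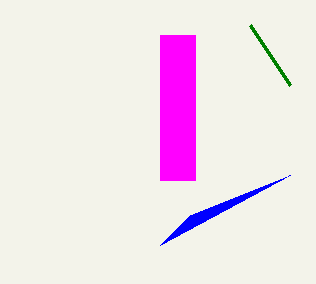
px0_1 = 160; py0_1 = 35; px1_1 = 195; py1_1 = 180; px1_2 = 290; py1_2 = 85; px0_3 = 160; py0_3 = 245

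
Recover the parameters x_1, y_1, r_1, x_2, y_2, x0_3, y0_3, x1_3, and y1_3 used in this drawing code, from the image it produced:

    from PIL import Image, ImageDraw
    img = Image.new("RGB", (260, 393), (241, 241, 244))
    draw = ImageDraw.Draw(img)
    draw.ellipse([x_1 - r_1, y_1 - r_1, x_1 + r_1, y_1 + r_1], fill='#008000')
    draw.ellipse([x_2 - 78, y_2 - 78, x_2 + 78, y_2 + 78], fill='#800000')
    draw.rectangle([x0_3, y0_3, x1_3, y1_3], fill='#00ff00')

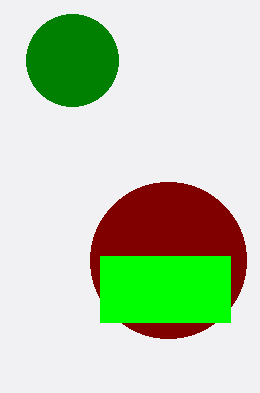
x_1 = 72
y_1 = 60
r_1 = 46
x_2 = 168
y_2 = 260
x0_3 = 100
y0_3 = 256
x1_3 = 230
y1_3 = 322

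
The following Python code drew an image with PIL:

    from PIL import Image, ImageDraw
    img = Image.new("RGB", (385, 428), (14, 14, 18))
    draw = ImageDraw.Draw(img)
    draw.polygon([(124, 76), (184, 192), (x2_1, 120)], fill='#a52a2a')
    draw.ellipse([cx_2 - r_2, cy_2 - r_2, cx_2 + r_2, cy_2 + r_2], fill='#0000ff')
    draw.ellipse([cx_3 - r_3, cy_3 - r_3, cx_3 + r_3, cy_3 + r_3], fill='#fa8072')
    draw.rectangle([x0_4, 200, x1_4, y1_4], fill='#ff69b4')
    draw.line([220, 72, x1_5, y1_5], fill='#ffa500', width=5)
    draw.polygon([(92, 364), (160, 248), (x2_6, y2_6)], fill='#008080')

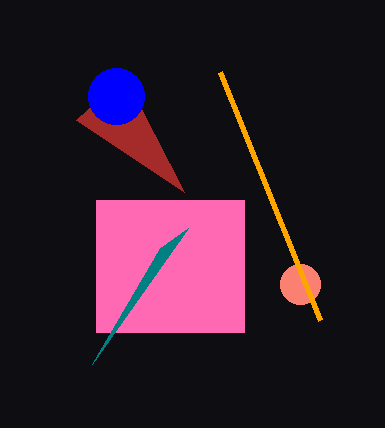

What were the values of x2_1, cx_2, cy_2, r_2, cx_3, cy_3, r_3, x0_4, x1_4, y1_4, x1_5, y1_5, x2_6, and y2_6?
x2_1 = 76, cx_2 = 116, cy_2 = 96, r_2 = 28, cx_3 = 300, cy_3 = 284, r_3 = 20, x0_4 = 96, x1_4 = 244, y1_4 = 332, x1_5 = 320, y1_5 = 320, x2_6 = 188, y2_6 = 228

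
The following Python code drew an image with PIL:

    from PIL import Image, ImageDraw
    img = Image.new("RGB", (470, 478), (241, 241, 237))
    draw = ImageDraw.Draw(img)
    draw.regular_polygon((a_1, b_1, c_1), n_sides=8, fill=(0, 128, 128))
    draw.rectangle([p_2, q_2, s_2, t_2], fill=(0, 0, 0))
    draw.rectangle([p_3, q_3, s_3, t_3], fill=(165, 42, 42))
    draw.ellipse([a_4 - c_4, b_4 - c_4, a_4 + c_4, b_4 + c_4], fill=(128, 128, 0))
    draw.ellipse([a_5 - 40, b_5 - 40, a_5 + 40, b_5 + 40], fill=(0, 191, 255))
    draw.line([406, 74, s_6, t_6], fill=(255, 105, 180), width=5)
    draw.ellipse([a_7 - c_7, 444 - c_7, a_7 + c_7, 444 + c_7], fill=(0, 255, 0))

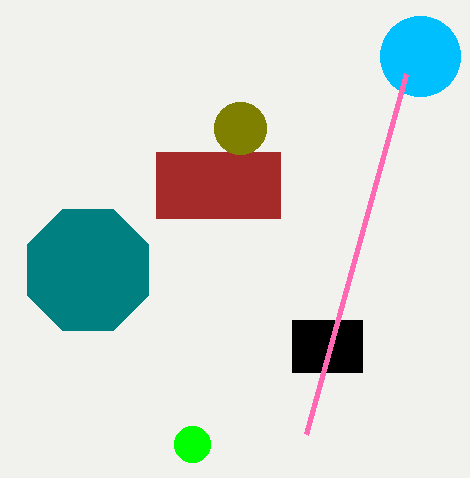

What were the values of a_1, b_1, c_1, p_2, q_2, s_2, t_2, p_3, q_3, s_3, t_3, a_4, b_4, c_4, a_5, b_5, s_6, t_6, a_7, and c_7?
a_1 = 88, b_1 = 270, c_1 = 66, p_2 = 292, q_2 = 320, s_2 = 362, t_2 = 372, p_3 = 156, q_3 = 152, s_3 = 280, t_3 = 218, a_4 = 240, b_4 = 128, c_4 = 26, a_5 = 420, b_5 = 56, s_6 = 306, t_6 = 434, a_7 = 192, c_7 = 18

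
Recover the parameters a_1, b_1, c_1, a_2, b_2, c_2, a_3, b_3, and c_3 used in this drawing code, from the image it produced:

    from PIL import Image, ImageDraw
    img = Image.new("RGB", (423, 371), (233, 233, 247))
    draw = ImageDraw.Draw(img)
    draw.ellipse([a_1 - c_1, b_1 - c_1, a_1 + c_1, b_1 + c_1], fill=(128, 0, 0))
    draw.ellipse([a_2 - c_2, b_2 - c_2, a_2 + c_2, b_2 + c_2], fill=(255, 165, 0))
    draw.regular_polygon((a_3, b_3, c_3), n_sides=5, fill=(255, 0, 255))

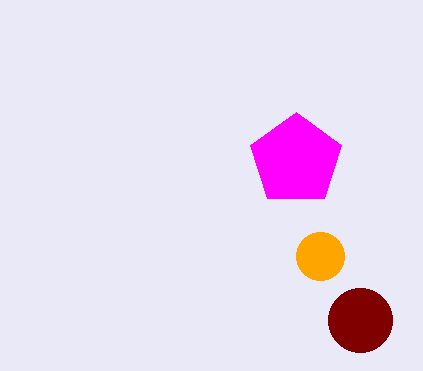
a_1 = 360, b_1 = 320, c_1 = 32, a_2 = 320, b_2 = 256, c_2 = 24, a_3 = 296, b_3 = 160, c_3 = 48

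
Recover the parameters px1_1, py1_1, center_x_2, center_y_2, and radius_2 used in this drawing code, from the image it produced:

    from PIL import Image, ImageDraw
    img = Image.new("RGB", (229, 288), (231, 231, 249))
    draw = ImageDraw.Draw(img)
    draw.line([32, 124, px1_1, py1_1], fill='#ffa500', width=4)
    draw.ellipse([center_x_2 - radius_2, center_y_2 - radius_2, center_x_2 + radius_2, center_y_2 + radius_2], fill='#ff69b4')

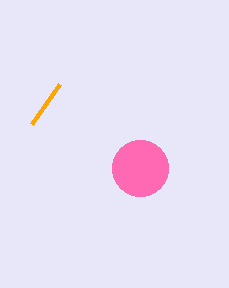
px1_1 = 60
py1_1 = 84
center_x_2 = 140
center_y_2 = 168
radius_2 = 28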